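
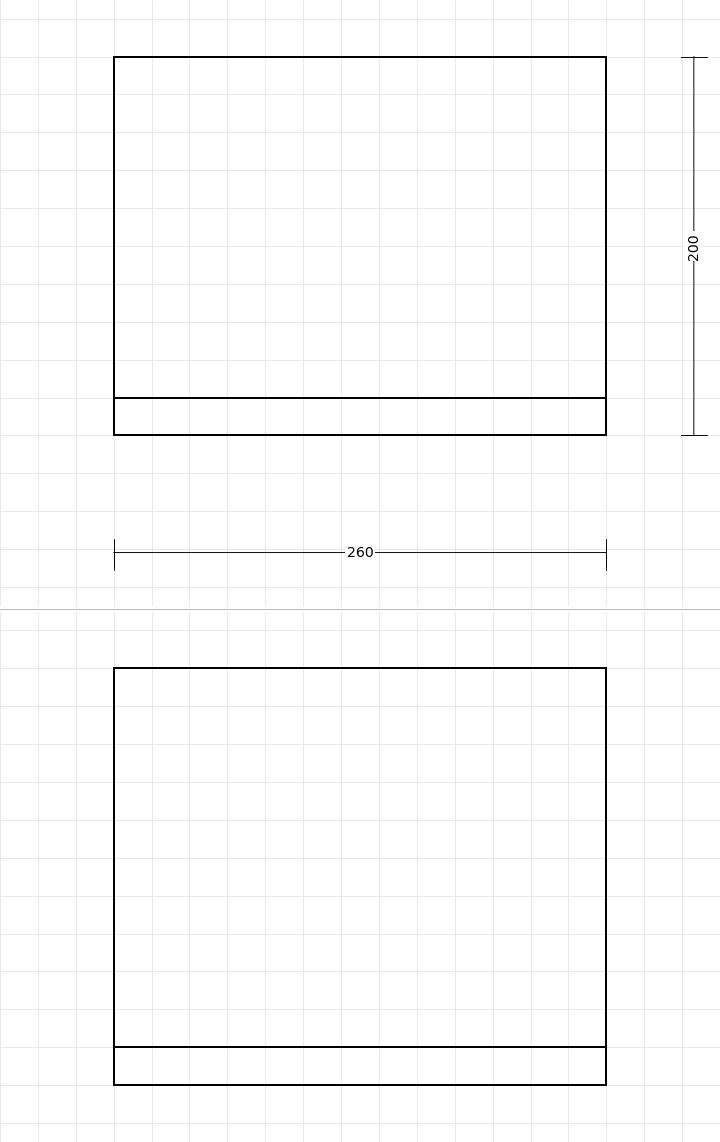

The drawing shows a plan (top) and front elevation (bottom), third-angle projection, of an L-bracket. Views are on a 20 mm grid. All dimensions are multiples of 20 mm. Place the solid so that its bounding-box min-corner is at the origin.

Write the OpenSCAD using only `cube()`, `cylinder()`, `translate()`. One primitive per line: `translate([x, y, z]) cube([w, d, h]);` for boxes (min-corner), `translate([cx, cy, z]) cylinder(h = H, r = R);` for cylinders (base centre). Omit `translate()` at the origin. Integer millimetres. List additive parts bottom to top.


cube([260, 200, 20]);
translate([0, 0, 20]) cube([260, 20, 200]);


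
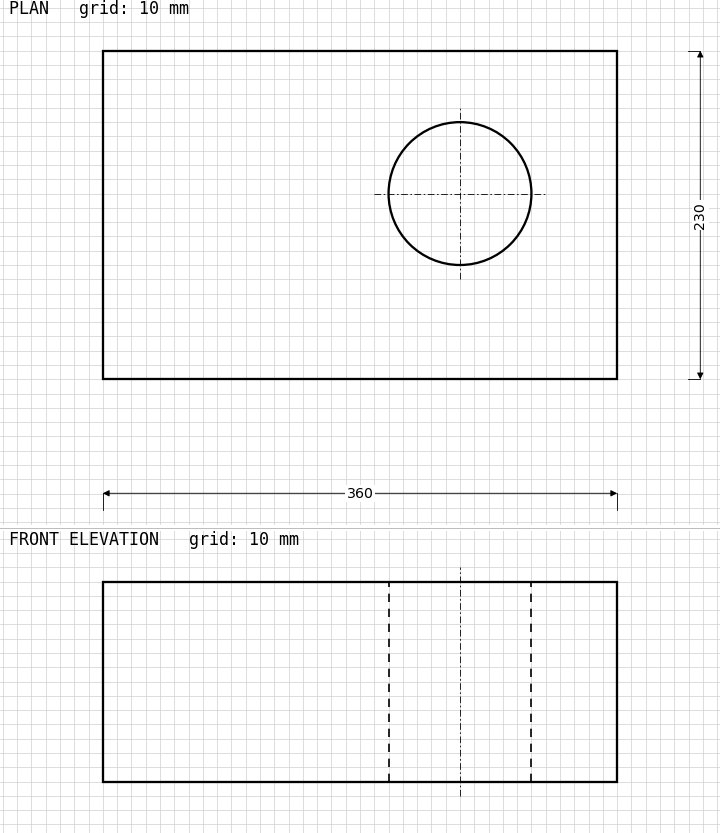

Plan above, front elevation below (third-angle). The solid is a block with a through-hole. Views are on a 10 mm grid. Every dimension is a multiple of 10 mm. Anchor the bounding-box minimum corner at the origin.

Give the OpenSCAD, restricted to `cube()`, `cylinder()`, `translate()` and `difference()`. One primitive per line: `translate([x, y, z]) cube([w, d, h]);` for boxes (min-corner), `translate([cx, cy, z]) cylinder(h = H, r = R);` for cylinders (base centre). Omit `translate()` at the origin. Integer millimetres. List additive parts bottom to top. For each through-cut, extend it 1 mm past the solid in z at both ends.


difference() {
  cube([360, 230, 140]);
  translate([250, 130, -1]) cylinder(h = 142, r = 50);
}


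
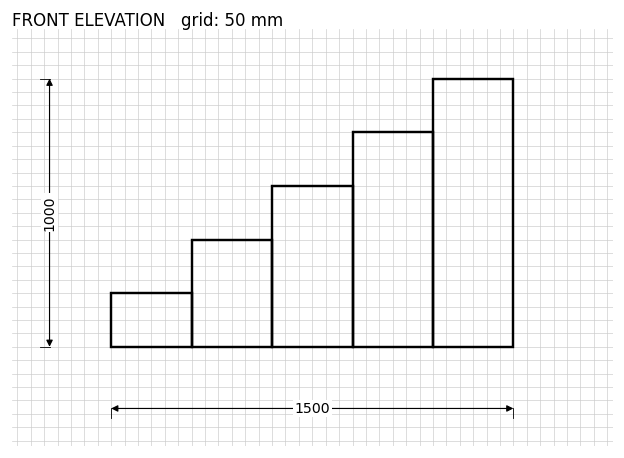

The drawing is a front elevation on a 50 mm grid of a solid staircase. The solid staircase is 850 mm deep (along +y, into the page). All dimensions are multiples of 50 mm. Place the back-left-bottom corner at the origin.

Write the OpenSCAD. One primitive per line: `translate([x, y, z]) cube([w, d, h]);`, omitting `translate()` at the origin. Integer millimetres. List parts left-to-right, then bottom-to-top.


cube([300, 850, 200]);
translate([300, 0, 0]) cube([300, 850, 400]);
translate([600, 0, 0]) cube([300, 850, 600]);
translate([900, 0, 0]) cube([300, 850, 800]);
translate([1200, 0, 0]) cube([300, 850, 1000]);


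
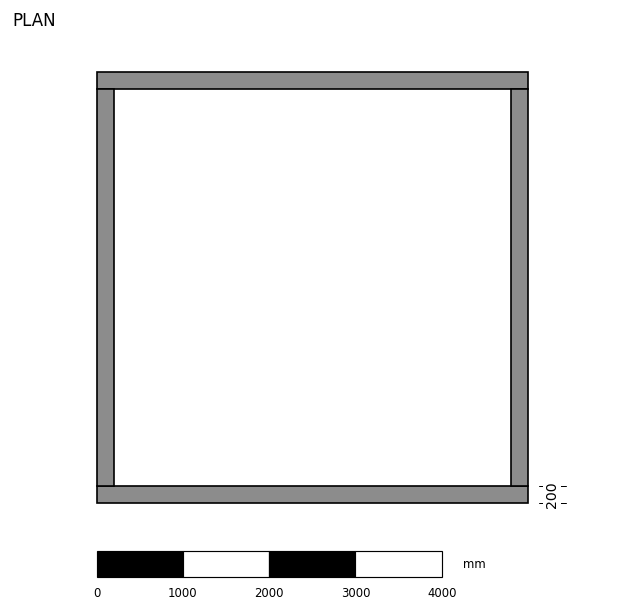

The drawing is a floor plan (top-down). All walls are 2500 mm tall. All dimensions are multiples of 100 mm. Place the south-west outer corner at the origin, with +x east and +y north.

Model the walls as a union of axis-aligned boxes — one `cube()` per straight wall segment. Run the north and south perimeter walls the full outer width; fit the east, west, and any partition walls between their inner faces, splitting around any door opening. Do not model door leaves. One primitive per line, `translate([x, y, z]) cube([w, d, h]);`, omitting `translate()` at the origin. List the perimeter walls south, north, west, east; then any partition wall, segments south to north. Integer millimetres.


cube([5000, 200, 2500]);
translate([0, 4800, 0]) cube([5000, 200, 2500]);
translate([0, 200, 0]) cube([200, 4600, 2500]);
translate([4800, 200, 0]) cube([200, 4600, 2500]);


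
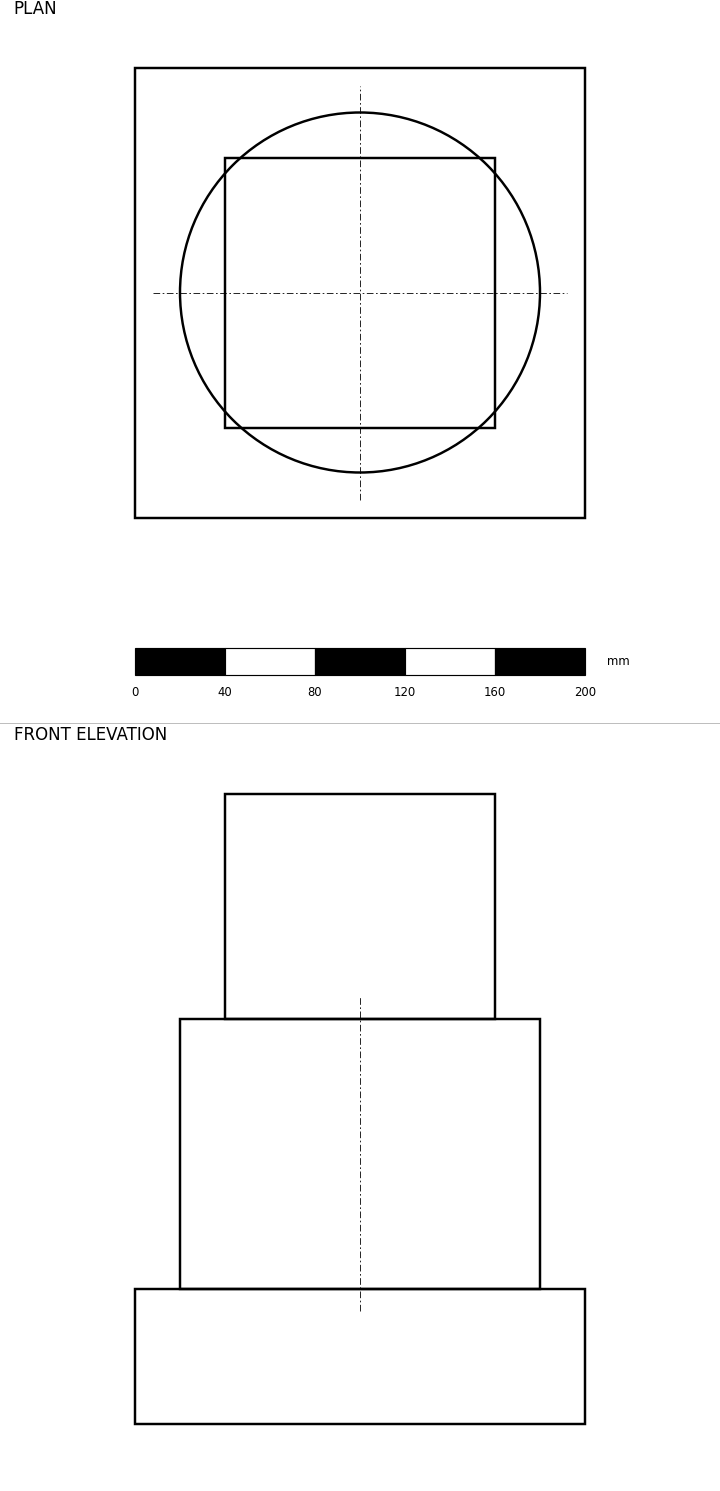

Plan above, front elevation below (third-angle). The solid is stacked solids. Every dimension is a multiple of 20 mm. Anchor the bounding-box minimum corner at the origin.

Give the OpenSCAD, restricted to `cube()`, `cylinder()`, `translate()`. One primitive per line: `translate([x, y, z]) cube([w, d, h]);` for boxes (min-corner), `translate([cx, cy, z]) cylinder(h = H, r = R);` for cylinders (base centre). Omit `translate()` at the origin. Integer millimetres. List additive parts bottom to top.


cube([200, 200, 60]);
translate([100, 100, 60]) cylinder(h = 120, r = 80);
translate([40, 40, 180]) cube([120, 120, 100]);


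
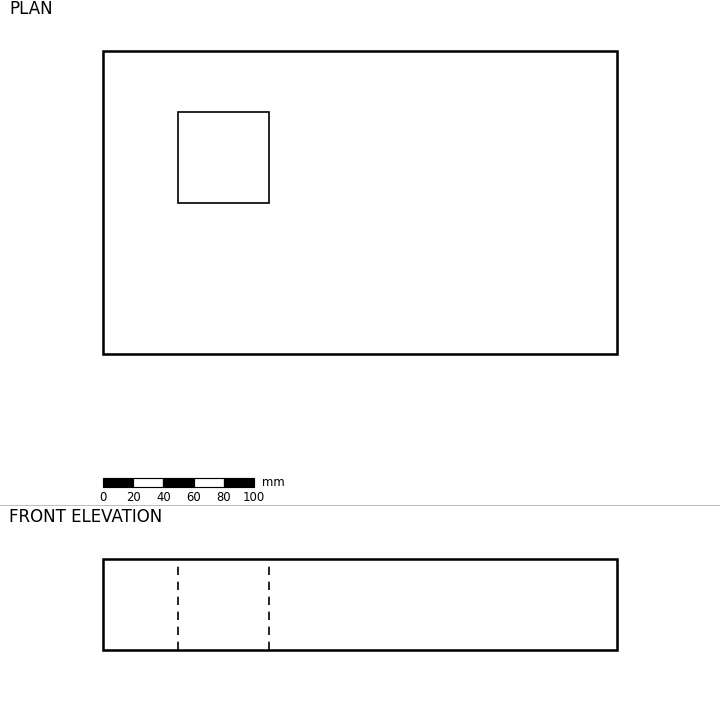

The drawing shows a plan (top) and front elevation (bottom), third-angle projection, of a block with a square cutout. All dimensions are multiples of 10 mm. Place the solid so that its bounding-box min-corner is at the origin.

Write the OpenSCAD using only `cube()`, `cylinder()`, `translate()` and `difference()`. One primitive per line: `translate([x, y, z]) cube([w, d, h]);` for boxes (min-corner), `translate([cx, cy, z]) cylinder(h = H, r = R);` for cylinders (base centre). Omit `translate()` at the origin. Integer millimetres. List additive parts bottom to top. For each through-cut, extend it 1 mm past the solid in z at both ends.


difference() {
  cube([340, 200, 60]);
  translate([50, 100, -1]) cube([60, 60, 62]);
}


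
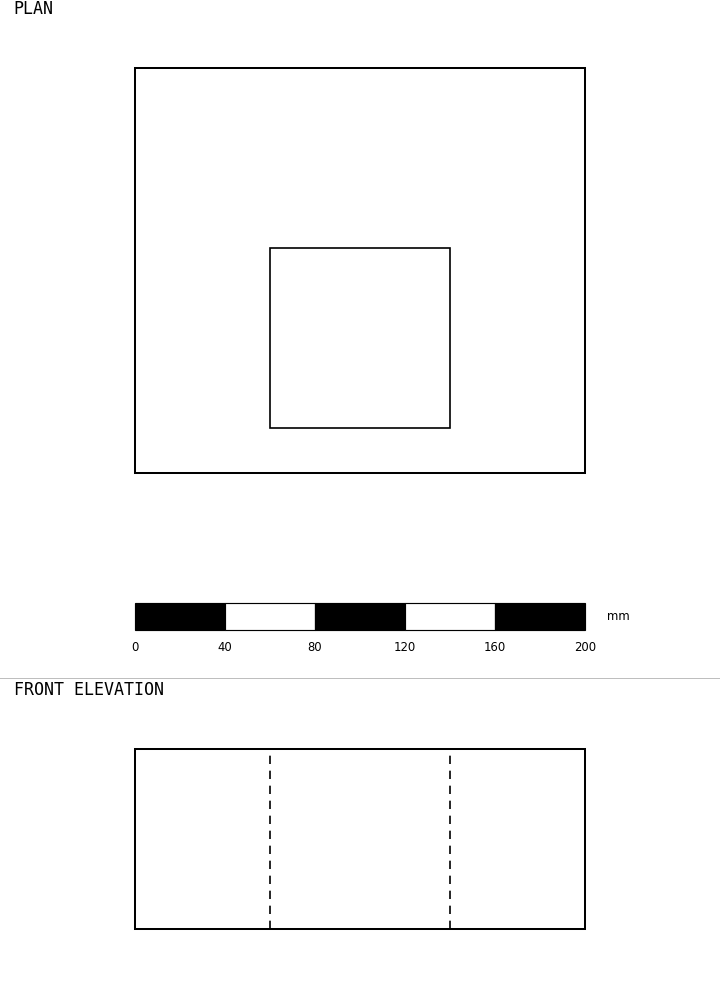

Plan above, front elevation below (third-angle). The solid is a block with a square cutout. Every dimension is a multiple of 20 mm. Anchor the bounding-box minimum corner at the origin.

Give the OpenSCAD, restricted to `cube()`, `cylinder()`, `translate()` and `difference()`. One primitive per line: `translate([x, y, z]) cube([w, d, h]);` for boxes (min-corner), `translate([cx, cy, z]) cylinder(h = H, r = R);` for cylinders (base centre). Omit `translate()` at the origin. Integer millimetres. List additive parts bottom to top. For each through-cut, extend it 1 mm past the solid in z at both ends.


difference() {
  cube([200, 180, 80]);
  translate([60, 20, -1]) cube([80, 80, 82]);
}


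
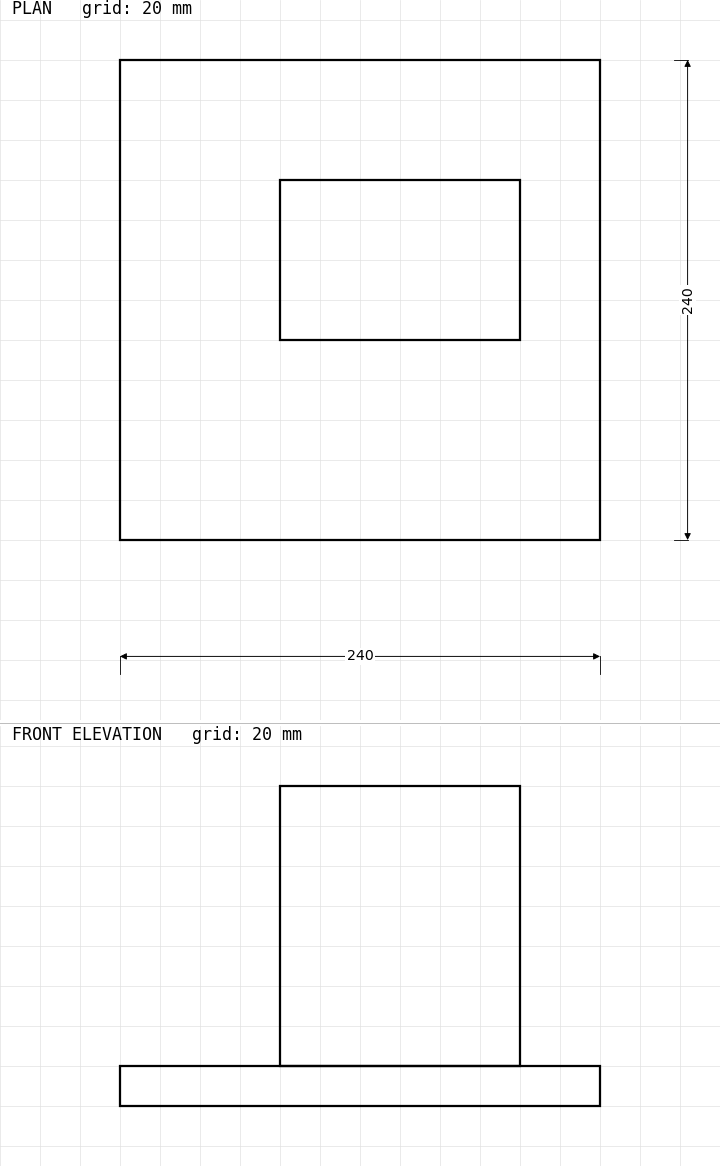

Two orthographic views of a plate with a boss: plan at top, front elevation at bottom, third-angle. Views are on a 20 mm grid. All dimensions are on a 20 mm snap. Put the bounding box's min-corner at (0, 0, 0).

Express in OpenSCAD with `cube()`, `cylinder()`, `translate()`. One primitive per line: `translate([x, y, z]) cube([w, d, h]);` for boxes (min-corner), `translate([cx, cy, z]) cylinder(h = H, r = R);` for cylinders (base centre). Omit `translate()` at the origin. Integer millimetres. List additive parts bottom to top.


cube([240, 240, 20]);
translate([80, 100, 20]) cube([120, 80, 140]);


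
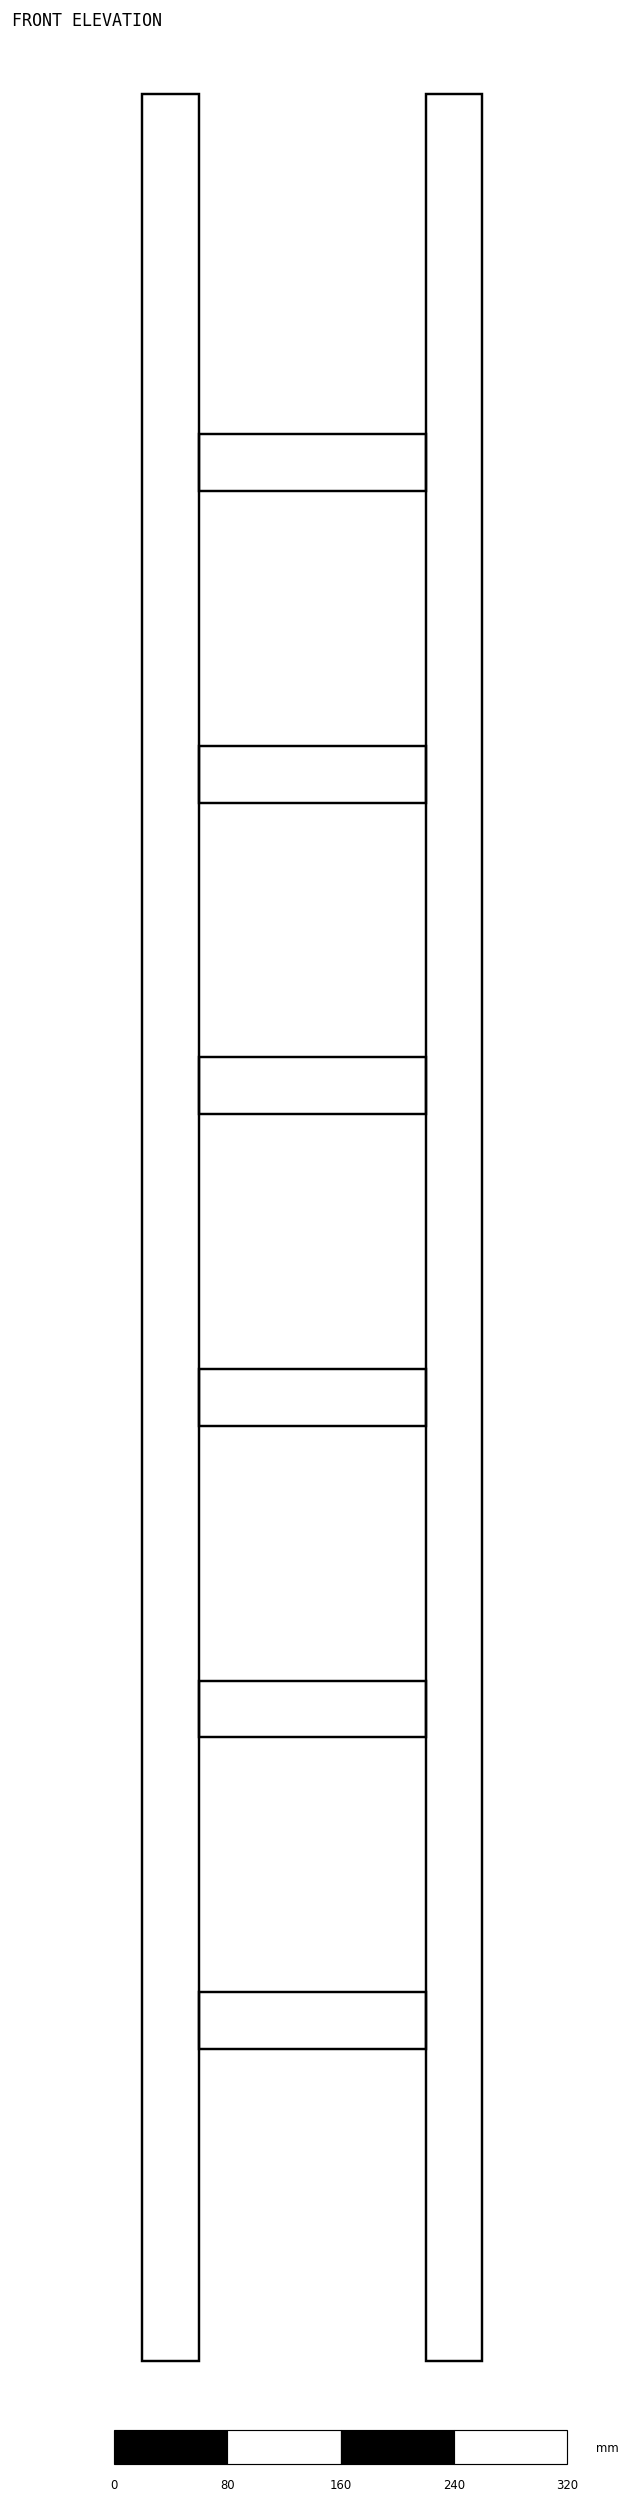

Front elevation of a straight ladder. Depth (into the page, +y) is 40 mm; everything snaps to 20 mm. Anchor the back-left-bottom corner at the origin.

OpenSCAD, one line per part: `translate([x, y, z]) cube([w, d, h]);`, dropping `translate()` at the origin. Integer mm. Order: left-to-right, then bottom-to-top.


cube([40, 40, 1600]);
translate([40, 0, 220]) cube([160, 40, 40]);
translate([40, 0, 440]) cube([160, 40, 40]);
translate([40, 0, 660]) cube([160, 40, 40]);
translate([40, 0, 880]) cube([160, 40, 40]);
translate([40, 0, 1100]) cube([160, 40, 40]);
translate([40, 0, 1320]) cube([160, 40, 40]);
translate([200, 0, 0]) cube([40, 40, 1600]);


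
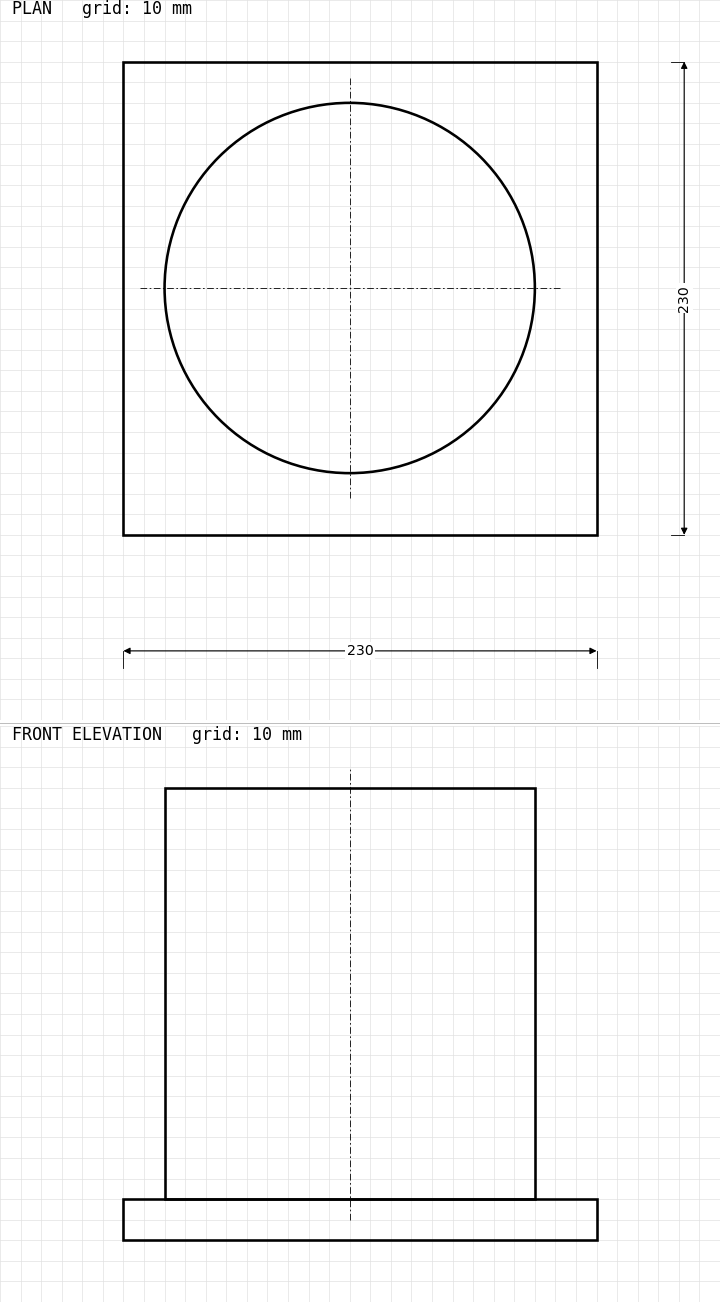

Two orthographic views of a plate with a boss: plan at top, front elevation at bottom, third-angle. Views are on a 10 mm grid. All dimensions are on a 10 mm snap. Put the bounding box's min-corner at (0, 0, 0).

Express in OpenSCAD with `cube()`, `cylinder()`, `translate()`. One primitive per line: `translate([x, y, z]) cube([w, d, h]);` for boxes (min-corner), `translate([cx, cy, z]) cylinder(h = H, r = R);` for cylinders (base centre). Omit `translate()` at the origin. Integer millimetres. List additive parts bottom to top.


cube([230, 230, 20]);
translate([110, 120, 20]) cylinder(h = 200, r = 90);


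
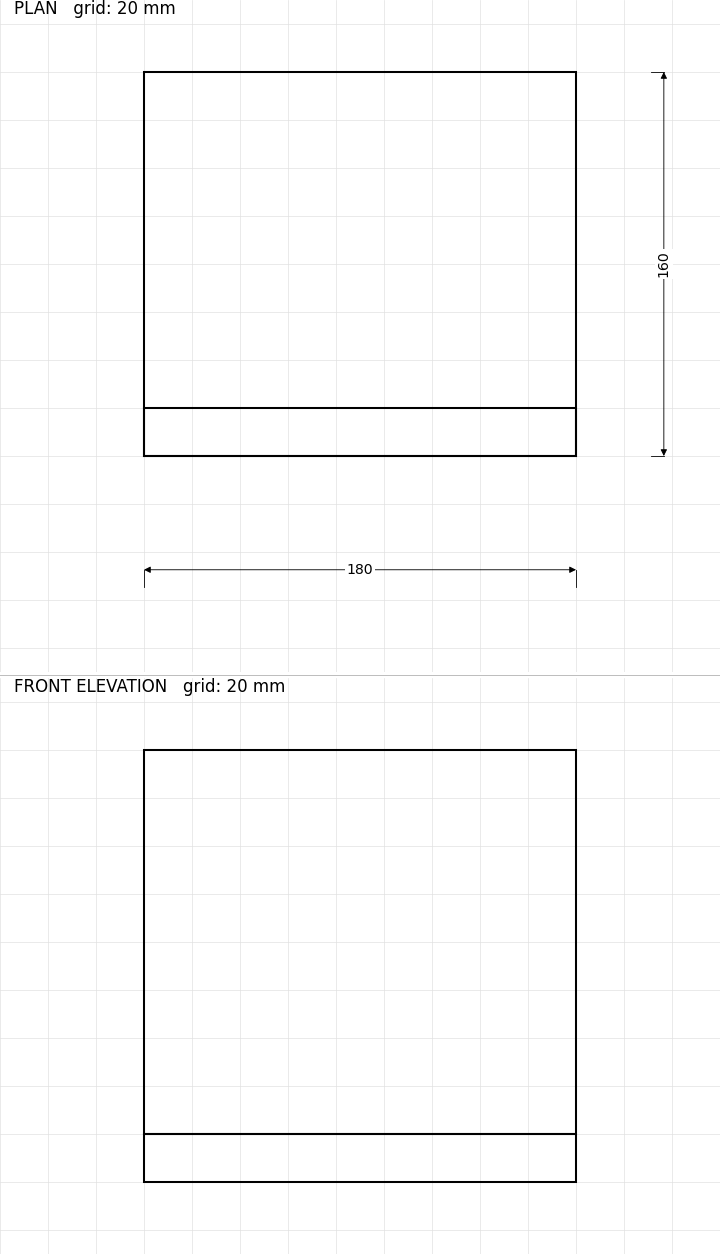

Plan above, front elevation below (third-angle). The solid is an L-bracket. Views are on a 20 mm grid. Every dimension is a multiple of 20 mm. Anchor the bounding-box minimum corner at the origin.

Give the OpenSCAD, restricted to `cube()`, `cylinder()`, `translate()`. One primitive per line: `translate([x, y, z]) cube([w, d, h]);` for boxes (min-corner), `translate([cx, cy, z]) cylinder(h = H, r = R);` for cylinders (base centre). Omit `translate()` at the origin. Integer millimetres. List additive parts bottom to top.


cube([180, 160, 20]);
translate([0, 0, 20]) cube([180, 20, 160]);


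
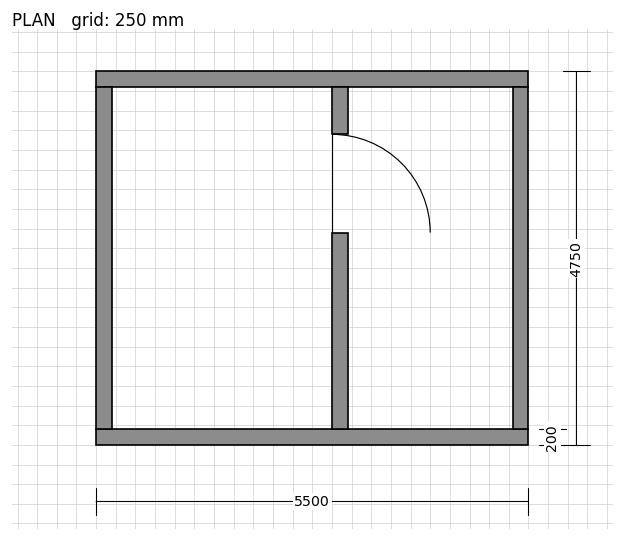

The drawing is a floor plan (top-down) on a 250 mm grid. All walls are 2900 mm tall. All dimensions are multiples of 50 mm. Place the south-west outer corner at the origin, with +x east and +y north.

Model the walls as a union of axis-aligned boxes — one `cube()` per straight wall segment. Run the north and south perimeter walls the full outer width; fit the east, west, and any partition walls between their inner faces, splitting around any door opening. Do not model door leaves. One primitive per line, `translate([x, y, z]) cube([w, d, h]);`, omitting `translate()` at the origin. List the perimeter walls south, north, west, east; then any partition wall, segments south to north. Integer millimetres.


cube([5500, 200, 2900]);
translate([0, 4550, 0]) cube([5500, 200, 2900]);
translate([0, 200, 0]) cube([200, 4350, 2900]);
translate([5300, 200, 0]) cube([200, 4350, 2900]);
translate([3000, 200, 0]) cube([200, 2500, 2900]);
translate([3000, 3950, 0]) cube([200, 600, 2900]);


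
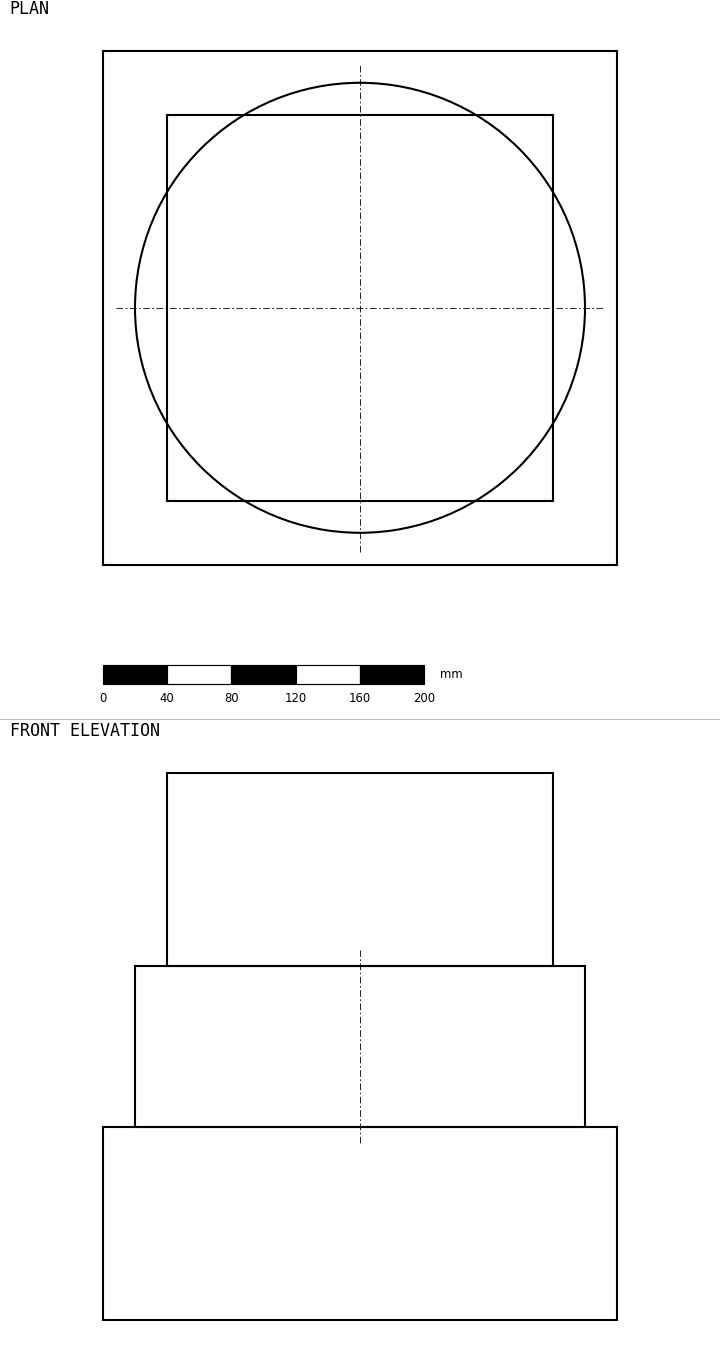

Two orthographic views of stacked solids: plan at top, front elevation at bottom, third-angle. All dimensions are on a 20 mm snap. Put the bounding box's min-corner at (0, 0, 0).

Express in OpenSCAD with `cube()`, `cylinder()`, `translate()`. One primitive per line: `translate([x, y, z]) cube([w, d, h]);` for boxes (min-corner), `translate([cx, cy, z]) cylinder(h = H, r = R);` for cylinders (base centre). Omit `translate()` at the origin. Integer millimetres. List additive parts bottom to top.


cube([320, 320, 120]);
translate([160, 160, 120]) cylinder(h = 100, r = 140);
translate([40, 40, 220]) cube([240, 240, 120]);


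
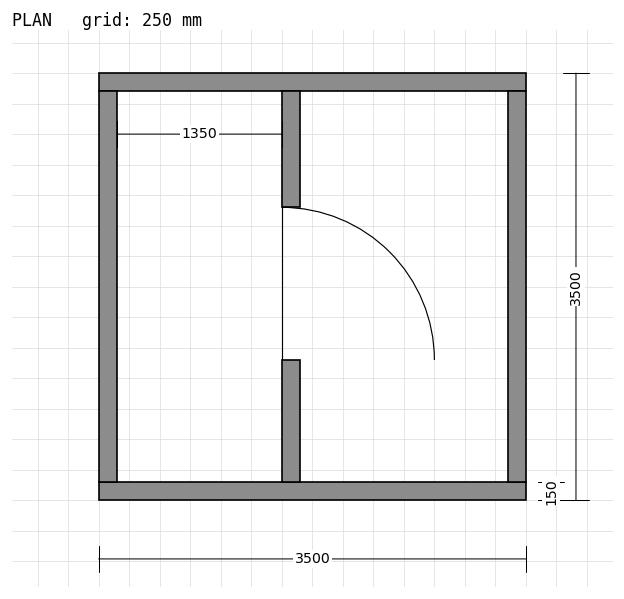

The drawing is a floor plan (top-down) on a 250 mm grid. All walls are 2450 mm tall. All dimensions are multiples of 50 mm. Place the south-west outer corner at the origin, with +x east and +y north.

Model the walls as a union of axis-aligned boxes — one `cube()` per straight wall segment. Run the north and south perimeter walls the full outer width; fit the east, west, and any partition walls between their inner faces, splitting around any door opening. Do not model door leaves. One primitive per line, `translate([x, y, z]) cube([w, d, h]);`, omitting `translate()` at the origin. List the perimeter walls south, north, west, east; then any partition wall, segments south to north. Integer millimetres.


cube([3500, 150, 2450]);
translate([0, 3350, 0]) cube([3500, 150, 2450]);
translate([0, 150, 0]) cube([150, 3200, 2450]);
translate([3350, 150, 0]) cube([150, 3200, 2450]);
translate([1500, 150, 0]) cube([150, 1000, 2450]);
translate([1500, 2400, 0]) cube([150, 950, 2450]);


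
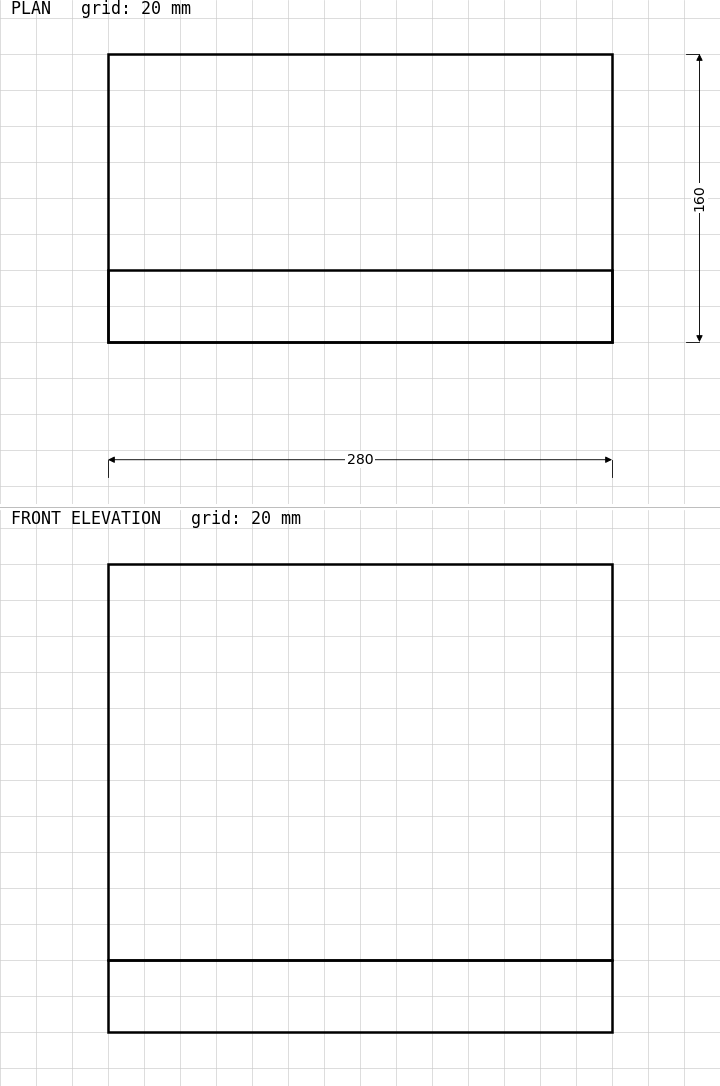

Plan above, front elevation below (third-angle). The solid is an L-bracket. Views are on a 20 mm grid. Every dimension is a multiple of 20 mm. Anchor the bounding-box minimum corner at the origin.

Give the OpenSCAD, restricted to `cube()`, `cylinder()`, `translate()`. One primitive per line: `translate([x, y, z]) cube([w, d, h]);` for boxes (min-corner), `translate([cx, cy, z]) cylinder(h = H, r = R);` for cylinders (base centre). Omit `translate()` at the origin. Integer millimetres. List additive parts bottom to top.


cube([280, 160, 40]);
translate([0, 0, 40]) cube([280, 40, 220]);


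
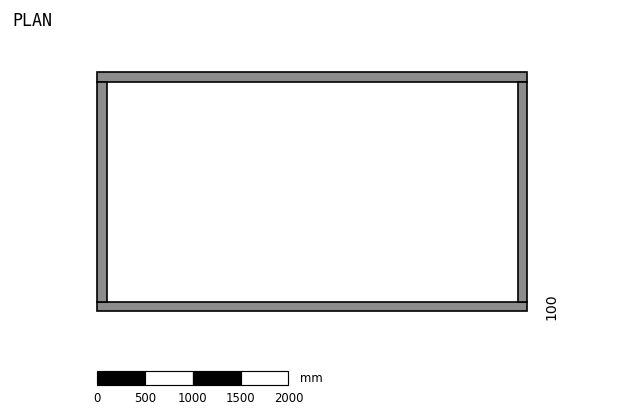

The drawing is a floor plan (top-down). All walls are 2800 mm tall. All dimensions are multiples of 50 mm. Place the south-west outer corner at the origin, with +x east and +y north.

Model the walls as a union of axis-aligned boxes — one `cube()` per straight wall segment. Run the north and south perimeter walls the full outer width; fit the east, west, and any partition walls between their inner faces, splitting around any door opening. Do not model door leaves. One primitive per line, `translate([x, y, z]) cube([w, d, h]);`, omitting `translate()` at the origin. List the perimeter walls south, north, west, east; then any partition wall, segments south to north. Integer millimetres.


cube([4500, 100, 2800]);
translate([0, 2400, 0]) cube([4500, 100, 2800]);
translate([0, 100, 0]) cube([100, 2300, 2800]);
translate([4400, 100, 0]) cube([100, 2300, 2800]);


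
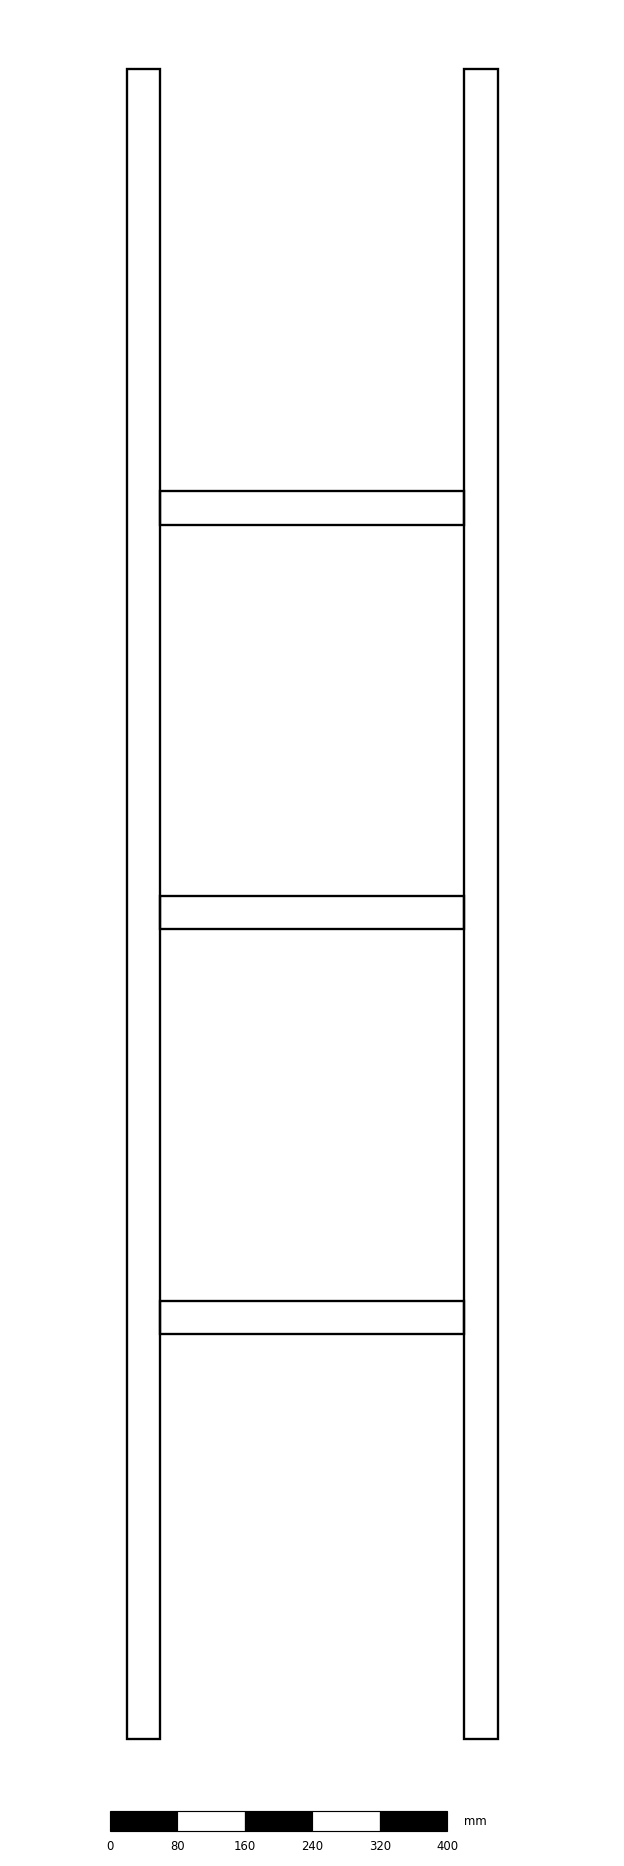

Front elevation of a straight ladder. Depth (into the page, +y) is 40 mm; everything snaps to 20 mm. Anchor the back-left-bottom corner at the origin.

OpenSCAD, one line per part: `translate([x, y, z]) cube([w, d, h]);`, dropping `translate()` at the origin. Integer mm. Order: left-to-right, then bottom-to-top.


cube([40, 40, 1980]);
translate([40, 0, 480]) cube([360, 40, 40]);
translate([40, 0, 960]) cube([360, 40, 40]);
translate([40, 0, 1440]) cube([360, 40, 40]);
translate([400, 0, 0]) cube([40, 40, 1980]);


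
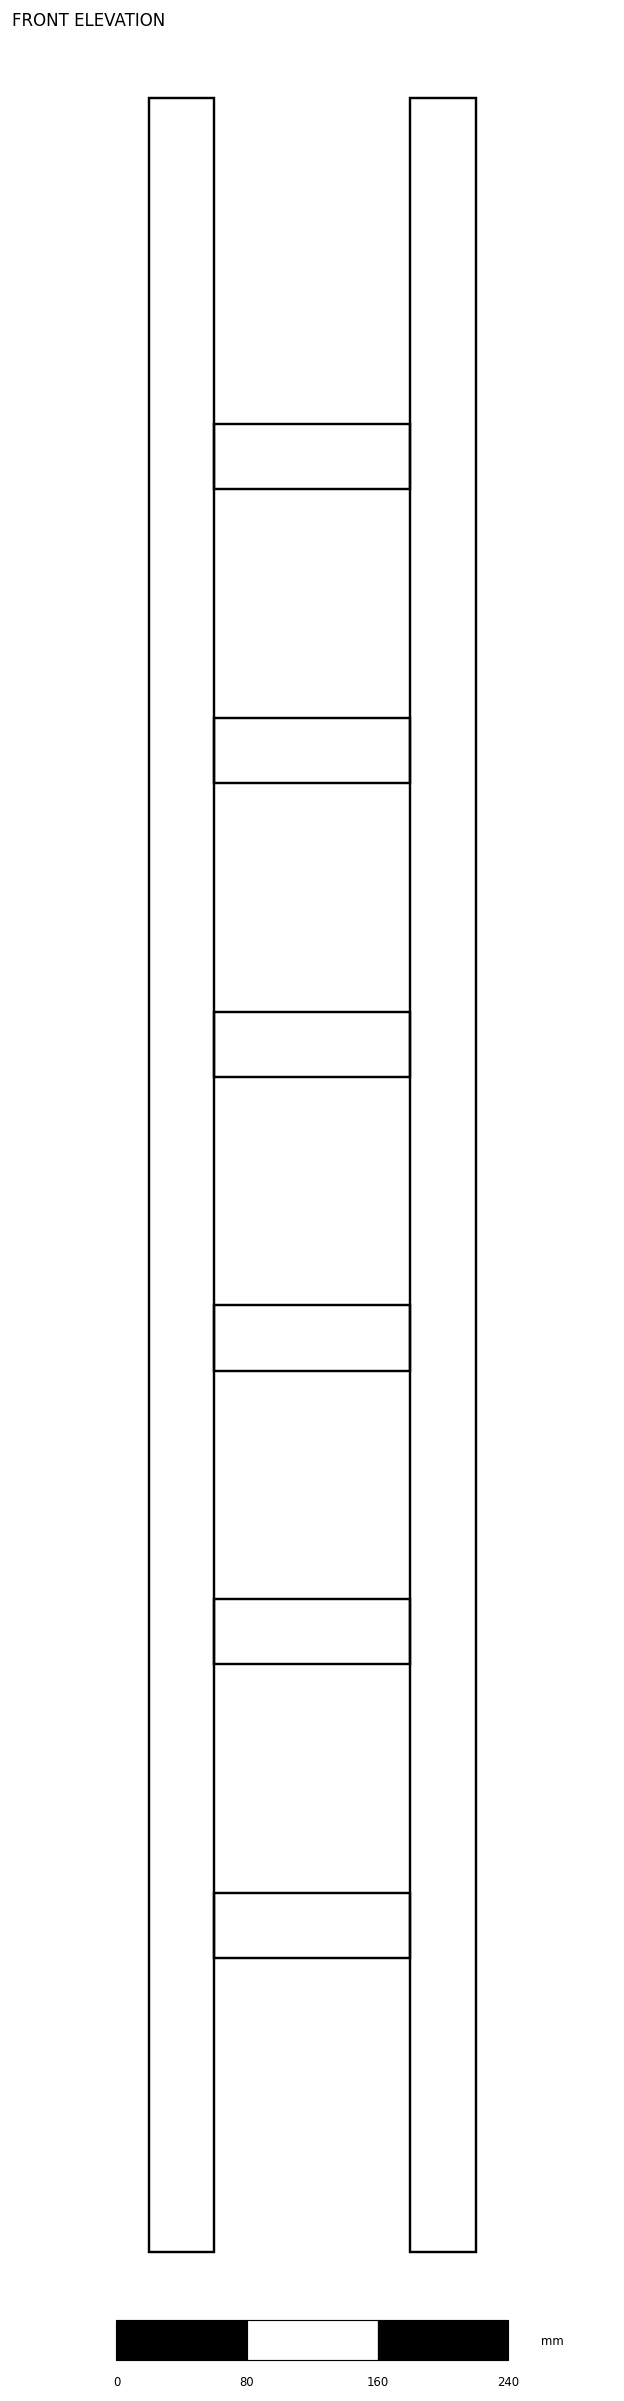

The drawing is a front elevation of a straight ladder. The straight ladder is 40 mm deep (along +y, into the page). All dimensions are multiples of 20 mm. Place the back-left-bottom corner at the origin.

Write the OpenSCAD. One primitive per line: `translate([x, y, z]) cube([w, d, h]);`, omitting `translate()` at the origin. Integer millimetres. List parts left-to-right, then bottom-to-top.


cube([40, 40, 1320]);
translate([40, 0, 180]) cube([120, 40, 40]);
translate([40, 0, 360]) cube([120, 40, 40]);
translate([40, 0, 540]) cube([120, 40, 40]);
translate([40, 0, 720]) cube([120, 40, 40]);
translate([40, 0, 900]) cube([120, 40, 40]);
translate([40, 0, 1080]) cube([120, 40, 40]);
translate([160, 0, 0]) cube([40, 40, 1320]);


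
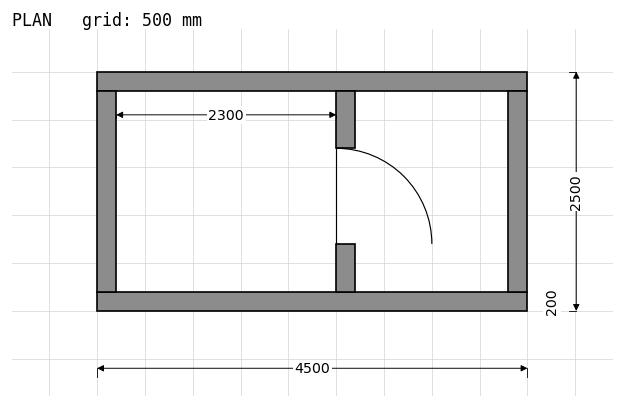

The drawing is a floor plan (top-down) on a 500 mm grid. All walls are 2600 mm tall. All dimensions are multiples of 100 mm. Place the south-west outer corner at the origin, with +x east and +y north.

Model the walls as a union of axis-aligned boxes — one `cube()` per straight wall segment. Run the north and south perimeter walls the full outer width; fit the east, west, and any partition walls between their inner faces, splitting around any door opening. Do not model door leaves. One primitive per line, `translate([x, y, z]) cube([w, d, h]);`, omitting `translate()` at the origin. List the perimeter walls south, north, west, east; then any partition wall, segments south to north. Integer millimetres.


cube([4500, 200, 2600]);
translate([0, 2300, 0]) cube([4500, 200, 2600]);
translate([0, 200, 0]) cube([200, 2100, 2600]);
translate([4300, 200, 0]) cube([200, 2100, 2600]);
translate([2500, 200, 0]) cube([200, 500, 2600]);
translate([2500, 1700, 0]) cube([200, 600, 2600]);


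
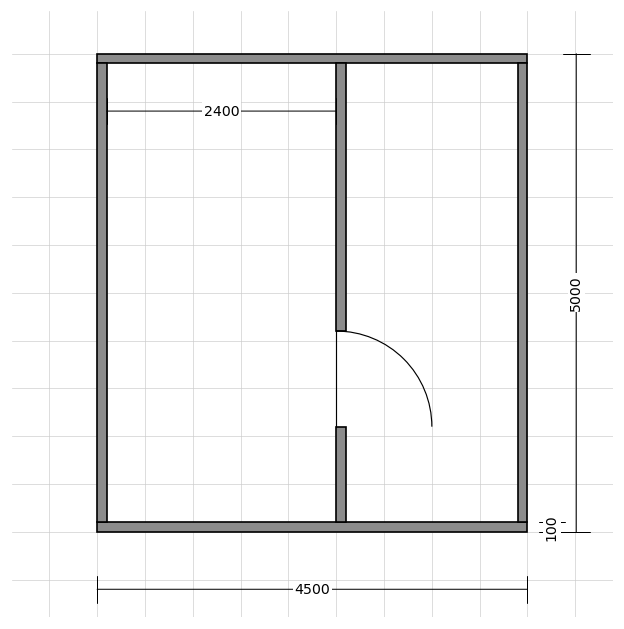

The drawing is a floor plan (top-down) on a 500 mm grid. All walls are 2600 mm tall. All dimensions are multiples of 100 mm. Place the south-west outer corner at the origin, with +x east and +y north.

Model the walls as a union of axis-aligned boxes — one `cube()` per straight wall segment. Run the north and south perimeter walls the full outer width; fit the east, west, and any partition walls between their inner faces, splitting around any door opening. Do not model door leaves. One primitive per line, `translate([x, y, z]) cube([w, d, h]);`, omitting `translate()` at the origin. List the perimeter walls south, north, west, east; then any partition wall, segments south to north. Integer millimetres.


cube([4500, 100, 2600]);
translate([0, 4900, 0]) cube([4500, 100, 2600]);
translate([0, 100, 0]) cube([100, 4800, 2600]);
translate([4400, 100, 0]) cube([100, 4800, 2600]);
translate([2500, 100, 0]) cube([100, 1000, 2600]);
translate([2500, 2100, 0]) cube([100, 2800, 2600]);


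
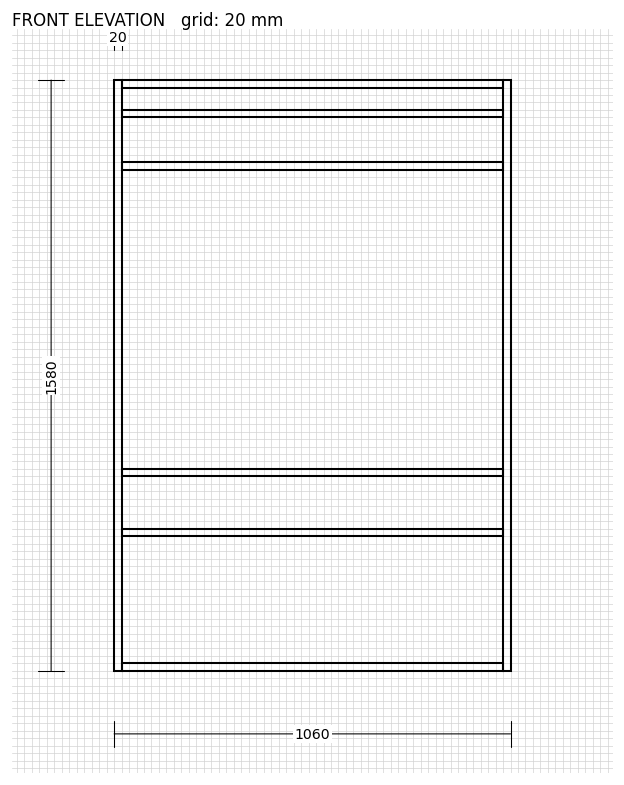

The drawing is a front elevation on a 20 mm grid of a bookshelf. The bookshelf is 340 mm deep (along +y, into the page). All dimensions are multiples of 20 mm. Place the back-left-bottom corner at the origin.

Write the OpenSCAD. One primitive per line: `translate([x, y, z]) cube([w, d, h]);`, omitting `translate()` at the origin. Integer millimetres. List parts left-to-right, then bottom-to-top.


cube([20, 340, 1580]);
translate([20, 0, 0]) cube([1020, 340, 20]);
translate([20, 0, 360]) cube([1020, 340, 20]);
translate([20, 0, 520]) cube([1020, 340, 20]);
translate([20, 0, 1340]) cube([1020, 340, 20]);
translate([20, 0, 1480]) cube([1020, 340, 20]);
translate([20, 0, 1560]) cube([1020, 340, 20]);
translate([1040, 0, 0]) cube([20, 340, 1580]);


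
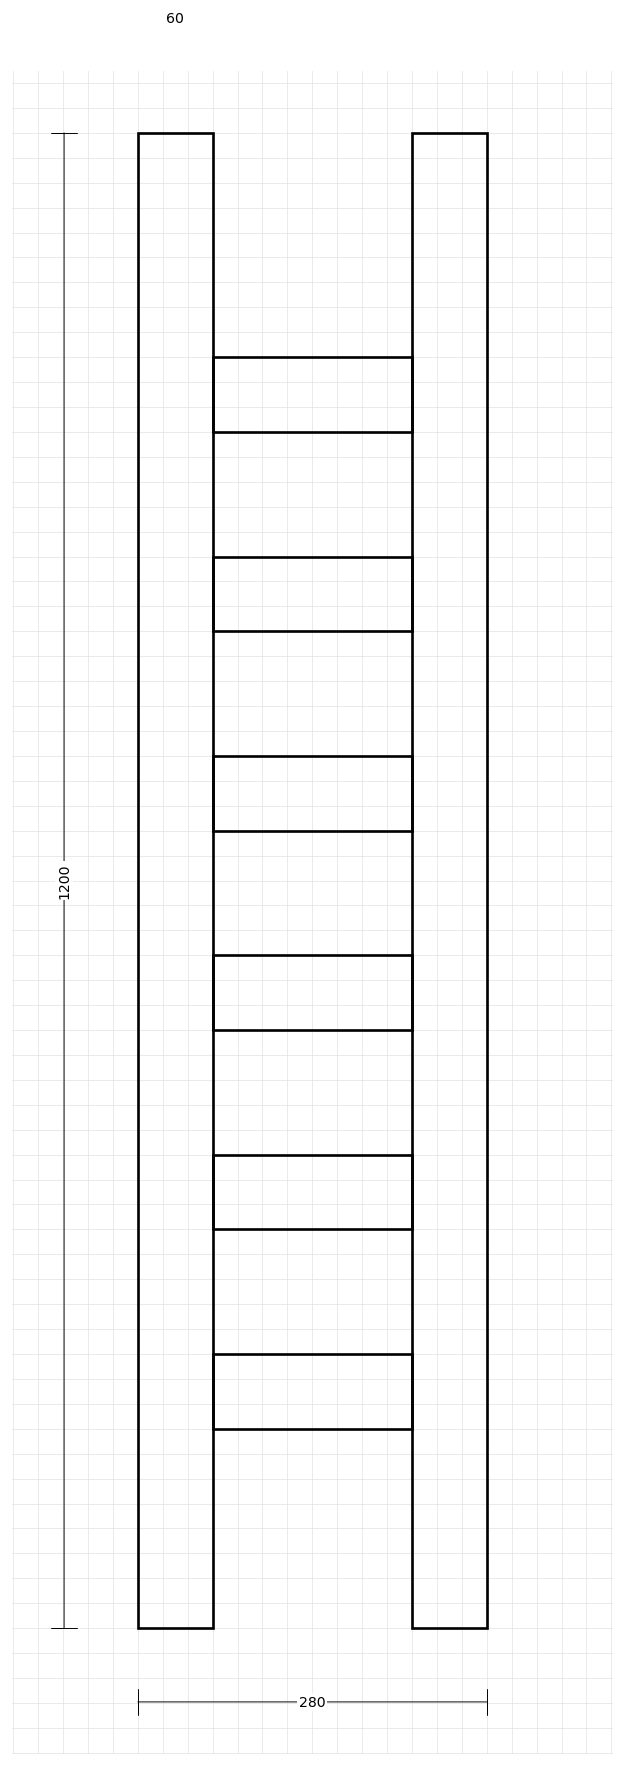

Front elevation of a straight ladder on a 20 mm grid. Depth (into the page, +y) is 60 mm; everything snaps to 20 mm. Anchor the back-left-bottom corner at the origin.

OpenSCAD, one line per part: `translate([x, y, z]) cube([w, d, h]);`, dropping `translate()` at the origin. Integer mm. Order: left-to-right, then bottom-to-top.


cube([60, 60, 1200]);
translate([60, 0, 160]) cube([160, 60, 60]);
translate([60, 0, 320]) cube([160, 60, 60]);
translate([60, 0, 480]) cube([160, 60, 60]);
translate([60, 0, 640]) cube([160, 60, 60]);
translate([60, 0, 800]) cube([160, 60, 60]);
translate([60, 0, 960]) cube([160, 60, 60]);
translate([220, 0, 0]) cube([60, 60, 1200]);


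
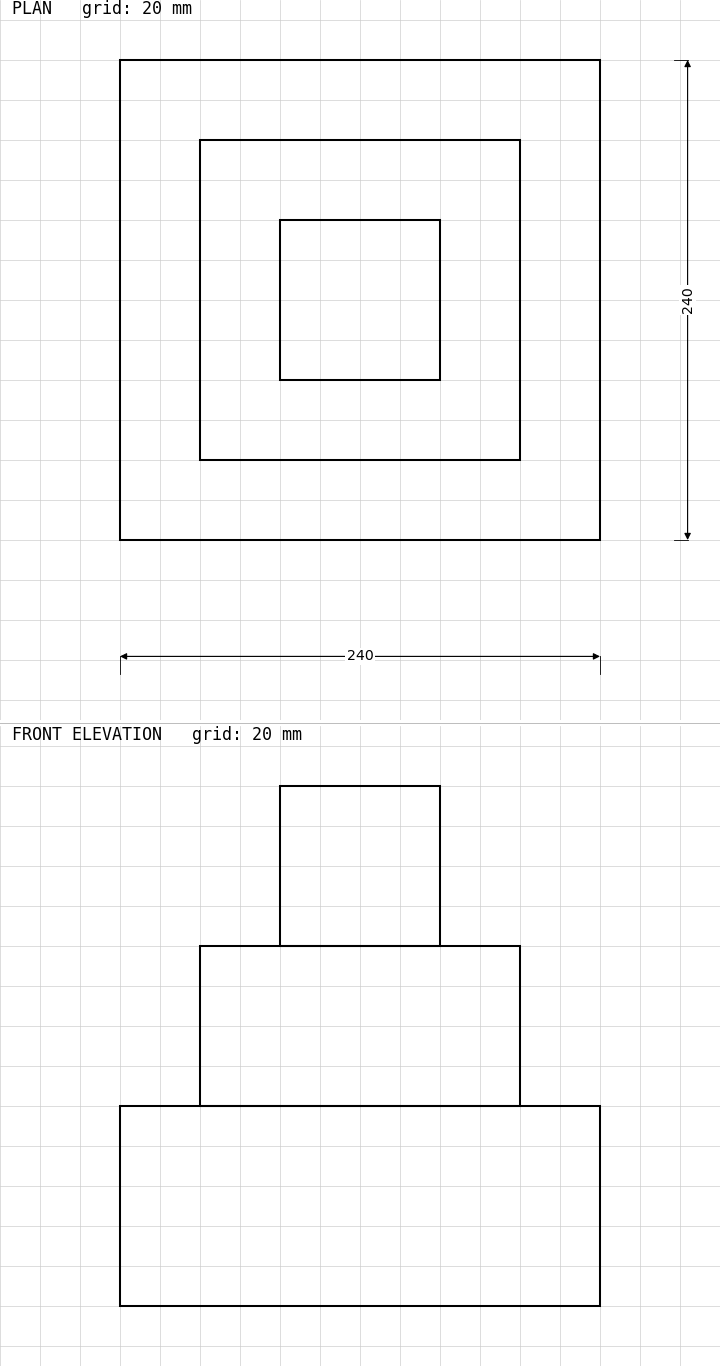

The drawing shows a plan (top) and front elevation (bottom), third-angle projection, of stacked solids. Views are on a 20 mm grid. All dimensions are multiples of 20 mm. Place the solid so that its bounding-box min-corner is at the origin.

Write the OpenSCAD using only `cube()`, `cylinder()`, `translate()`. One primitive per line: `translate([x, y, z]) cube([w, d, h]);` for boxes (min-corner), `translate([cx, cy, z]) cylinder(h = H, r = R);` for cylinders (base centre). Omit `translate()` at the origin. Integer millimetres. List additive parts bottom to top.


cube([240, 240, 100]);
translate([40, 40, 100]) cube([160, 160, 80]);
translate([80, 80, 180]) cube([80, 80, 80]);


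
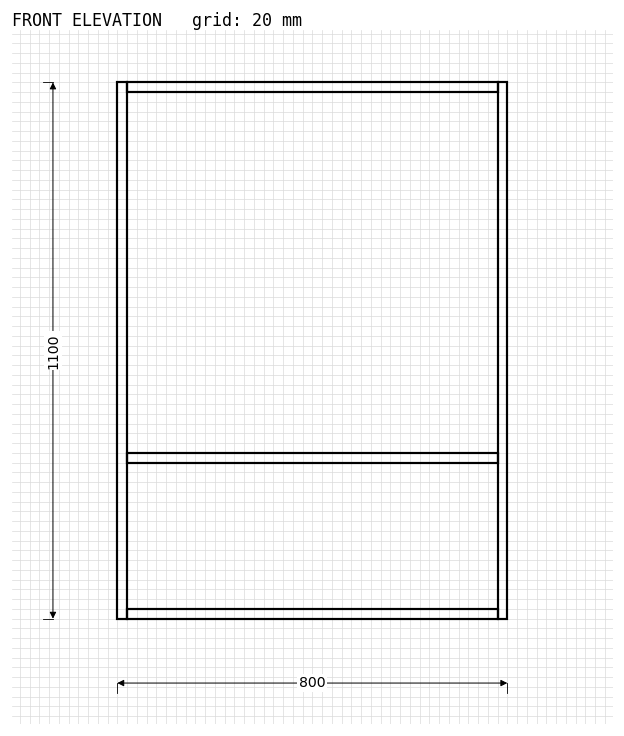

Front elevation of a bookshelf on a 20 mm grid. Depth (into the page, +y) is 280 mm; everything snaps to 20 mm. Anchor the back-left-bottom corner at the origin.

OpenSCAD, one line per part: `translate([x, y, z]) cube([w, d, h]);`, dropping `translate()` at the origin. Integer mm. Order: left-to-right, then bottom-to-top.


cube([20, 280, 1100]);
translate([20, 0, 0]) cube([760, 280, 20]);
translate([20, 0, 320]) cube([760, 280, 20]);
translate([20, 0, 1080]) cube([760, 280, 20]);
translate([780, 0, 0]) cube([20, 280, 1100]);


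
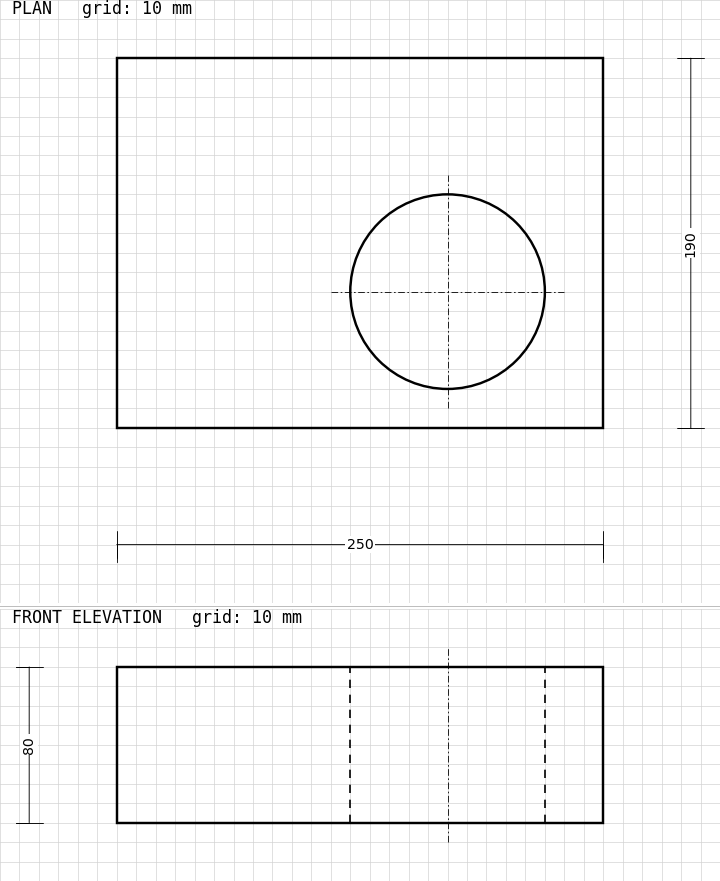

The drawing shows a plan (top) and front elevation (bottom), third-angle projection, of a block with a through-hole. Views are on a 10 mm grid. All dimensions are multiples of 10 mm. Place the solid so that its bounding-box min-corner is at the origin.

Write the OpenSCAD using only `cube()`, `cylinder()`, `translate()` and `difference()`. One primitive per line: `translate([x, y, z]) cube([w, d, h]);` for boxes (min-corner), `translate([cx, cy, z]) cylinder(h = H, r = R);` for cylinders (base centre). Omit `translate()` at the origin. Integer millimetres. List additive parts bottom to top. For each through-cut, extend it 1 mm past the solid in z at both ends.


difference() {
  cube([250, 190, 80]);
  translate([170, 70, -1]) cylinder(h = 82, r = 50);
}


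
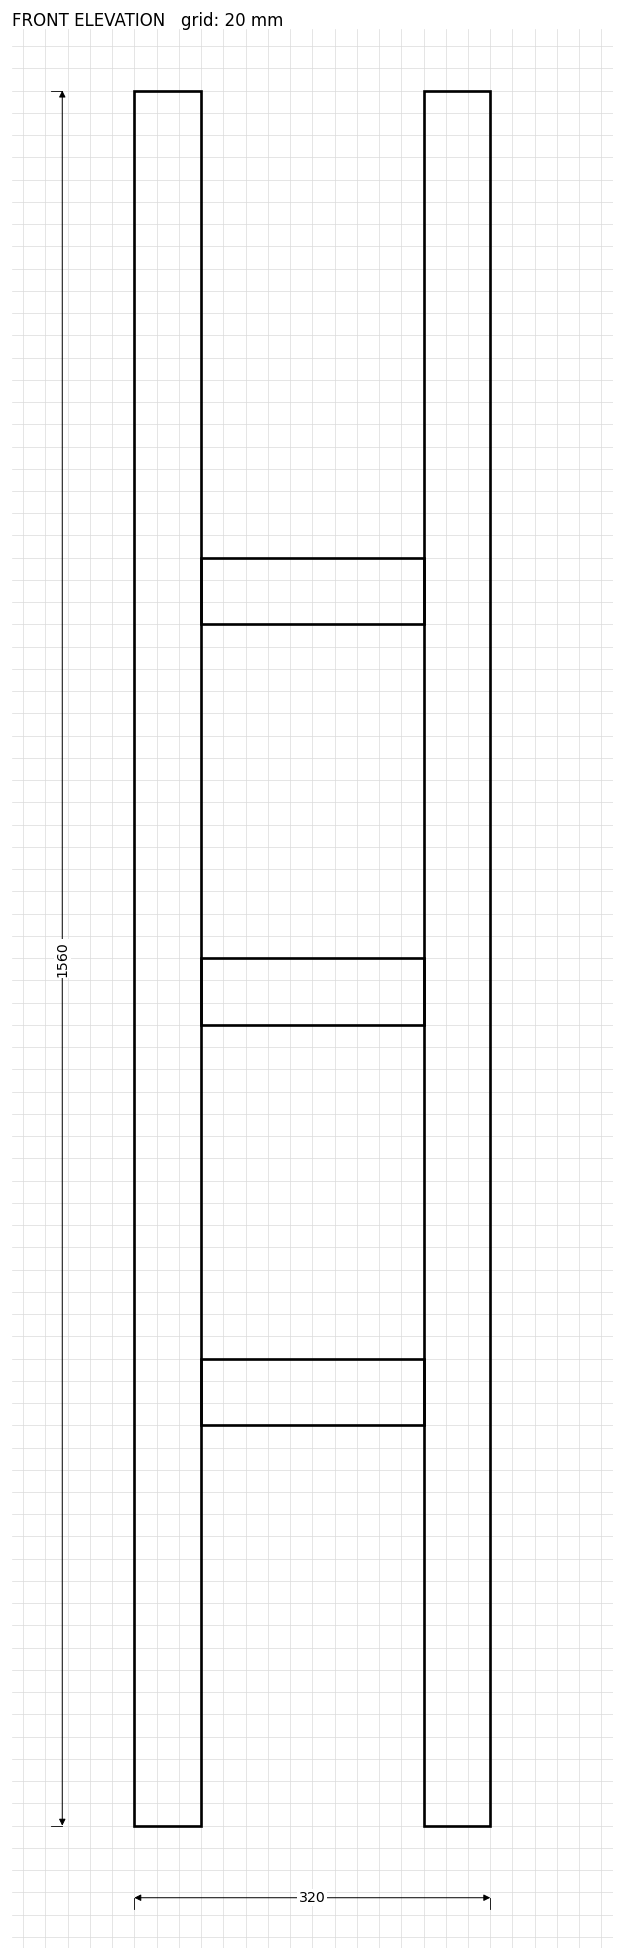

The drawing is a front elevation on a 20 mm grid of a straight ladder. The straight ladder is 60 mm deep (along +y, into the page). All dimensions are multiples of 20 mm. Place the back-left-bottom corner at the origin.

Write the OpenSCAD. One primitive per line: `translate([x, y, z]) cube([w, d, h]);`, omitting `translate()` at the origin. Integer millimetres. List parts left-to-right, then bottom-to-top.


cube([60, 60, 1560]);
translate([60, 0, 360]) cube([200, 60, 60]);
translate([60, 0, 720]) cube([200, 60, 60]);
translate([60, 0, 1080]) cube([200, 60, 60]);
translate([260, 0, 0]) cube([60, 60, 1560]);


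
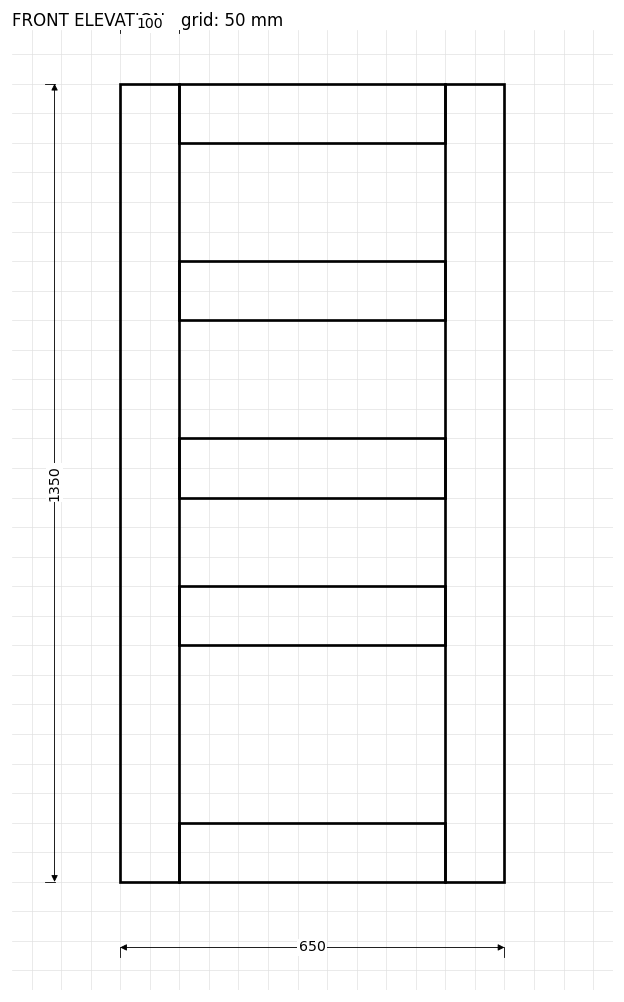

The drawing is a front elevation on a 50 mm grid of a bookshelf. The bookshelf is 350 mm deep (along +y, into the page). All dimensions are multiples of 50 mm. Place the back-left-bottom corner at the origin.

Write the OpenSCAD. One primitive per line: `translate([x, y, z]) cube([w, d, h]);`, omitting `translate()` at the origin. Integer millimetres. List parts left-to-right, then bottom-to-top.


cube([100, 350, 1350]);
translate([100, 0, 0]) cube([450, 350, 100]);
translate([100, 0, 400]) cube([450, 350, 100]);
translate([100, 0, 650]) cube([450, 350, 100]);
translate([100, 0, 950]) cube([450, 350, 100]);
translate([100, 0, 1250]) cube([450, 350, 100]);
translate([550, 0, 0]) cube([100, 350, 1350]);


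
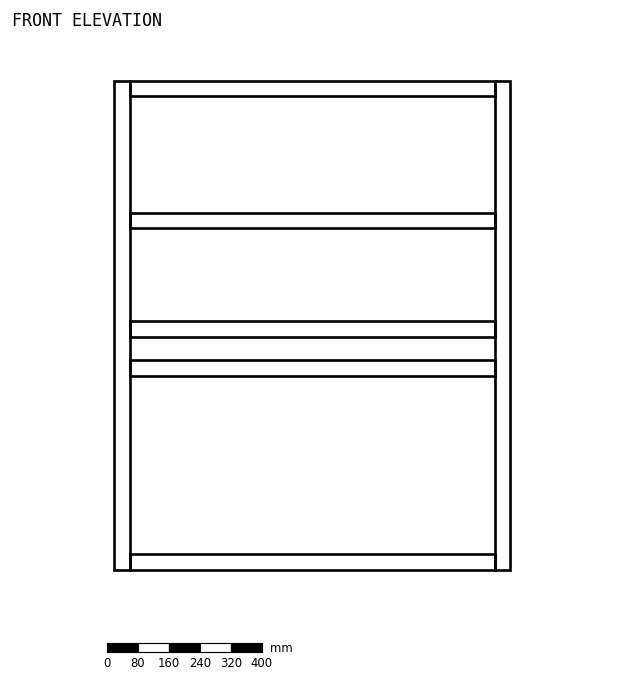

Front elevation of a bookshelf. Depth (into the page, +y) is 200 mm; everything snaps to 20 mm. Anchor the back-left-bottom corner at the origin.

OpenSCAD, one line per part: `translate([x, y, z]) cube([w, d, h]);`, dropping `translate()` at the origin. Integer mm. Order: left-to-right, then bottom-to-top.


cube([40, 200, 1260]);
translate([40, 0, 0]) cube([940, 200, 40]);
translate([40, 0, 500]) cube([940, 200, 40]);
translate([40, 0, 600]) cube([940, 200, 40]);
translate([40, 0, 880]) cube([940, 200, 40]);
translate([40, 0, 1220]) cube([940, 200, 40]);
translate([980, 0, 0]) cube([40, 200, 1260]);


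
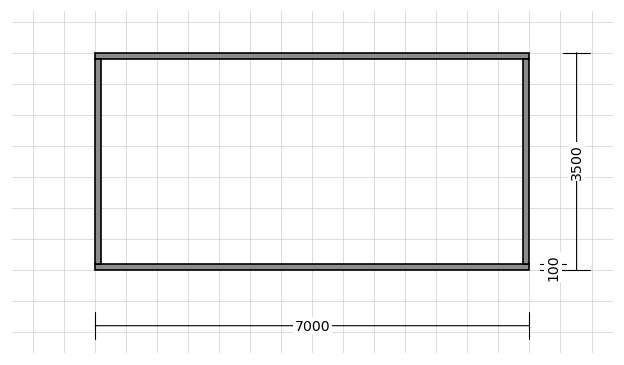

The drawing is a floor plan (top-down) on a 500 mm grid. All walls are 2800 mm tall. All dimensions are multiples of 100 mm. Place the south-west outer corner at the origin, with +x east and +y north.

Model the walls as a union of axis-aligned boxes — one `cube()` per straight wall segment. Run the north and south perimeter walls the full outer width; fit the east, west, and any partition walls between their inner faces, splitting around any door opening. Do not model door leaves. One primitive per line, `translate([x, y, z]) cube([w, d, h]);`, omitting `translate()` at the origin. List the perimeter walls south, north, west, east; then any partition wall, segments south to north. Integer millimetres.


cube([7000, 100, 2800]);
translate([0, 3400, 0]) cube([7000, 100, 2800]);
translate([0, 100, 0]) cube([100, 3300, 2800]);
translate([6900, 100, 0]) cube([100, 3300, 2800]);


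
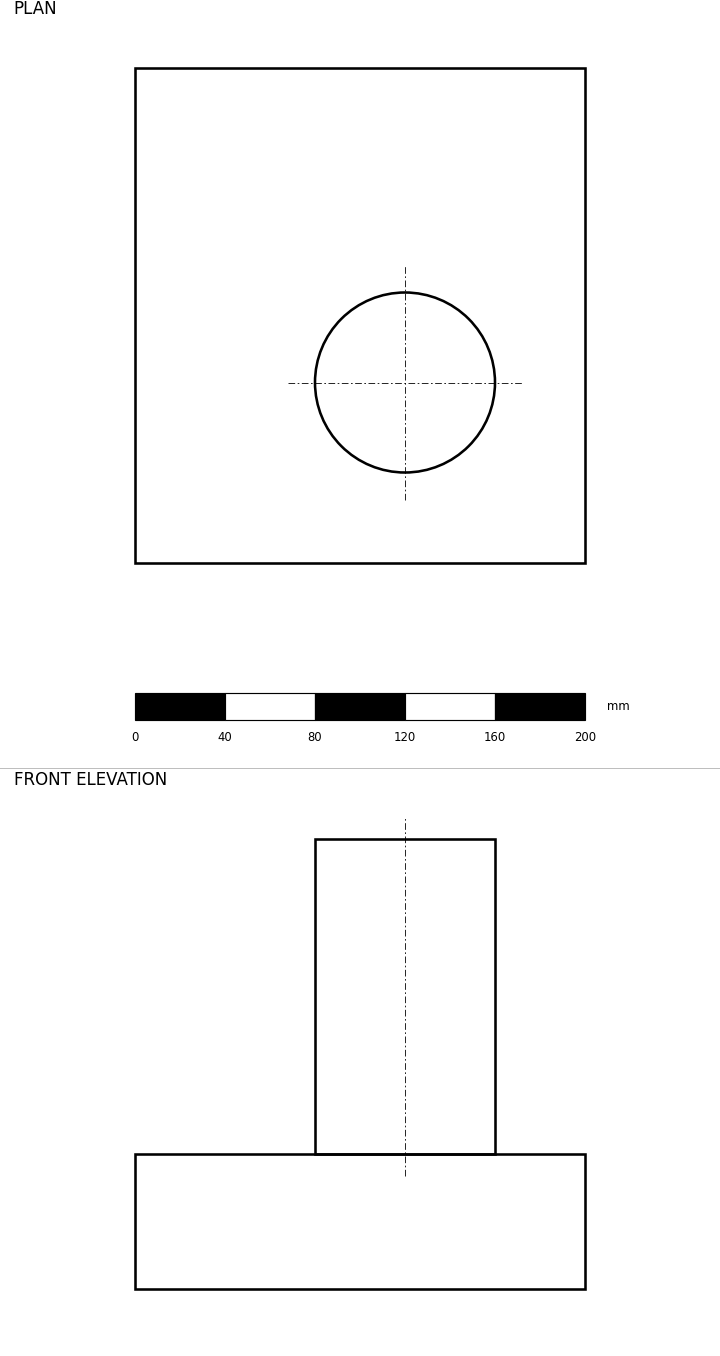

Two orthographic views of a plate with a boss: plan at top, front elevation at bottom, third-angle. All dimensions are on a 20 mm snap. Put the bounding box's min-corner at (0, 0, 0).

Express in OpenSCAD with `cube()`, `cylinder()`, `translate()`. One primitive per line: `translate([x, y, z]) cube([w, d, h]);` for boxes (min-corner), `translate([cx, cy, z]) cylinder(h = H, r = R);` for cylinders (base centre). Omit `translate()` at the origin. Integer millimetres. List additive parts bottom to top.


cube([200, 220, 60]);
translate([120, 80, 60]) cylinder(h = 140, r = 40);


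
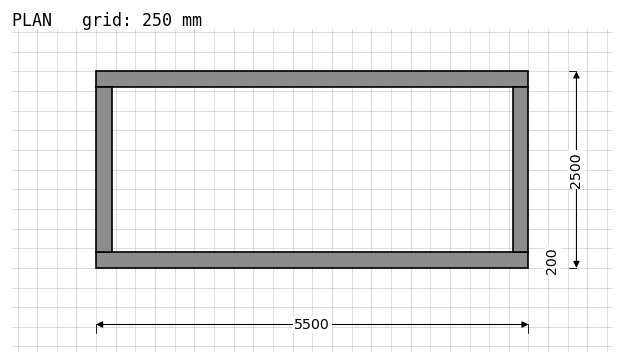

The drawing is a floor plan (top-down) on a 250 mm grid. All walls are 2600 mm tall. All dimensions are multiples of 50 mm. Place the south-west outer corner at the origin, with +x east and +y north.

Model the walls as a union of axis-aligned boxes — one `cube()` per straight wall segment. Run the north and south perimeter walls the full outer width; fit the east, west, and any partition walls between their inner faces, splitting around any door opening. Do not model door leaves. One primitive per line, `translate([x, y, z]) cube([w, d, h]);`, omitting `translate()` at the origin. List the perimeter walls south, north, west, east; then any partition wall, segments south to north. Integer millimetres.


cube([5500, 200, 2600]);
translate([0, 2300, 0]) cube([5500, 200, 2600]);
translate([0, 200, 0]) cube([200, 2100, 2600]);
translate([5300, 200, 0]) cube([200, 2100, 2600]);


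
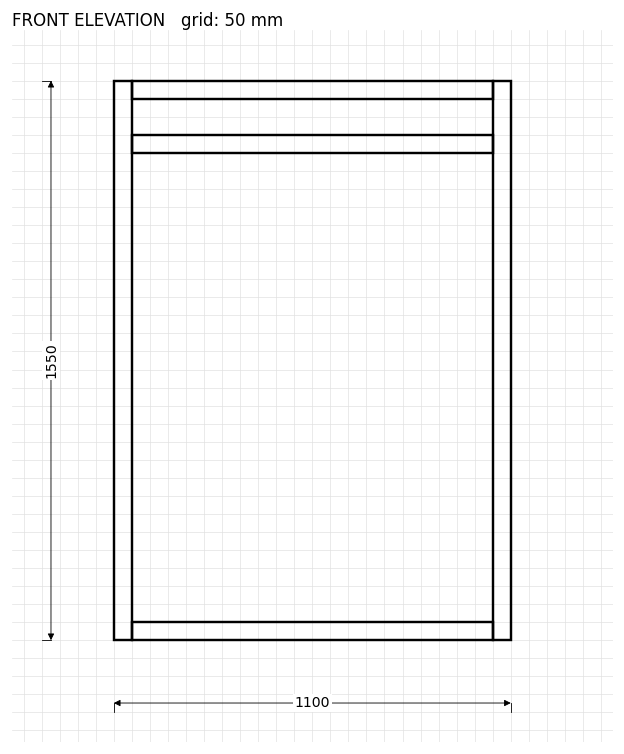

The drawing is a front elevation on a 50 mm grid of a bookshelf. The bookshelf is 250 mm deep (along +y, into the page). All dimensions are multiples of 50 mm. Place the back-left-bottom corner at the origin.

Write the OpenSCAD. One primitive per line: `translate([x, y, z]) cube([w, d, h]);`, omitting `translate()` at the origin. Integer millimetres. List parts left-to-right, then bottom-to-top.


cube([50, 250, 1550]);
translate([50, 0, 0]) cube([1000, 250, 50]);
translate([50, 0, 1350]) cube([1000, 250, 50]);
translate([50, 0, 1500]) cube([1000, 250, 50]);
translate([1050, 0, 0]) cube([50, 250, 1550]);
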